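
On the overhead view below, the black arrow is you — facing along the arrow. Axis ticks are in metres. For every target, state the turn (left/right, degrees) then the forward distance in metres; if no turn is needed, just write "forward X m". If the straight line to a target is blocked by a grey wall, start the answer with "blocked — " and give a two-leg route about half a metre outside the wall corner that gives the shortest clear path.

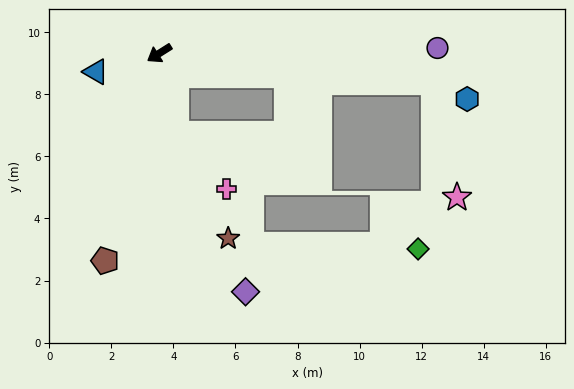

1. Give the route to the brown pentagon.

turn left 43°, forward 6.9 m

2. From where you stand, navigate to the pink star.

blocked — turn left 142°, forward 8.9 m, then turn right 73°, forward 3.8 m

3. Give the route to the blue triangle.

turn right 16°, forward 2.1 m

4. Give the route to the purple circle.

turn left 149°, forward 9.0 m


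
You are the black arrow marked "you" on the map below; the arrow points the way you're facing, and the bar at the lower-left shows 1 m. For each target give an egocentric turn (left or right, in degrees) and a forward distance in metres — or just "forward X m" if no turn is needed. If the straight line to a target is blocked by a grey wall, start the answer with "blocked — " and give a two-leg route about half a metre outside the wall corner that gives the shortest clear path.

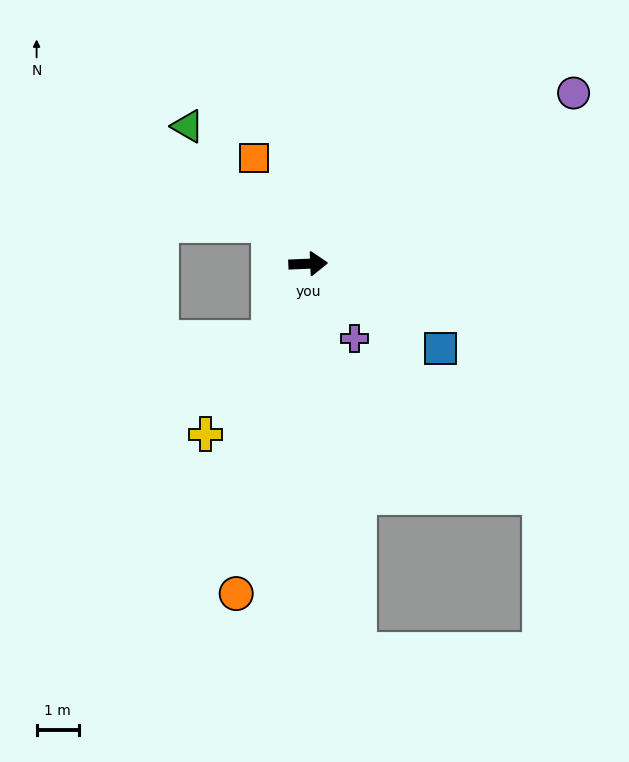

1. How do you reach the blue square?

turn right 35°, forward 3.7 m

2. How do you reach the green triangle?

turn left 129°, forward 4.3 m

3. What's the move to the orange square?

turn left 115°, forward 2.8 m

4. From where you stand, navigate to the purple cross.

turn right 61°, forward 2.1 m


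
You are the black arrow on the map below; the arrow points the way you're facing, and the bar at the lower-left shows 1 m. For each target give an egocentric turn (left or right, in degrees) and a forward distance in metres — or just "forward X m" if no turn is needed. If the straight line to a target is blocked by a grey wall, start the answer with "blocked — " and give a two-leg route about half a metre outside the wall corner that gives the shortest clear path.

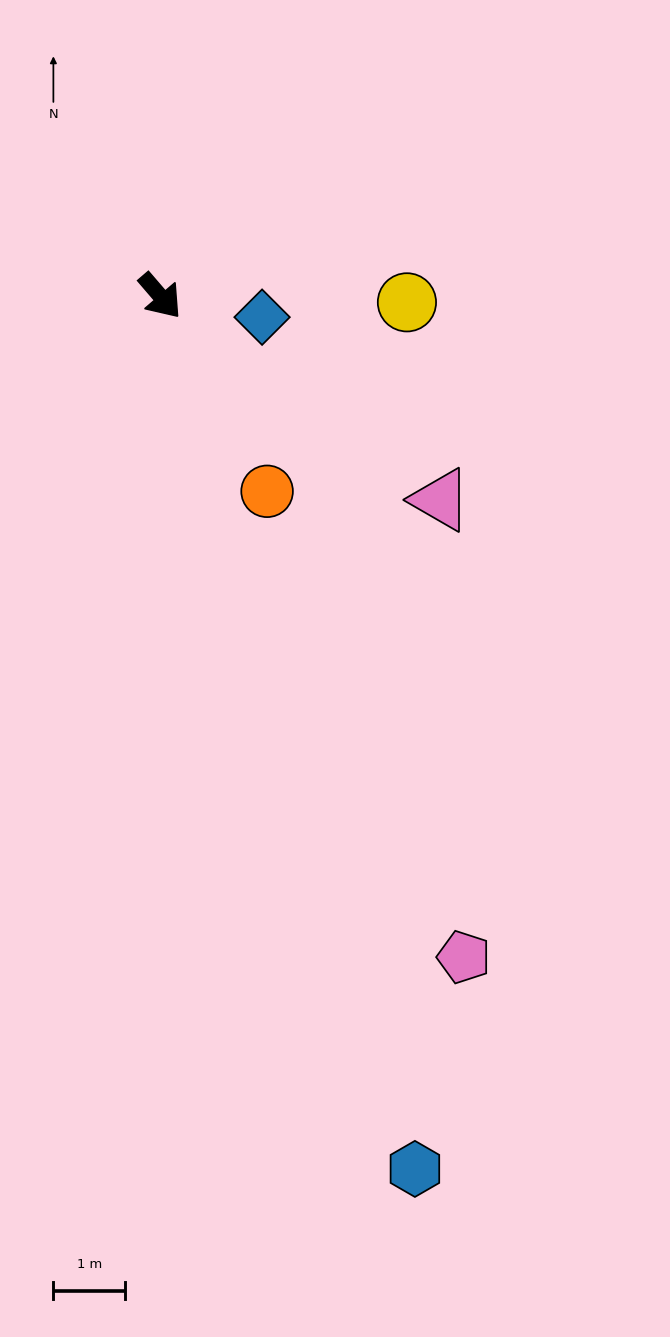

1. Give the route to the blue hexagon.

turn right 24°, forward 12.7 m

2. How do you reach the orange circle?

turn right 12°, forward 3.1 m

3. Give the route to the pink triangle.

turn left 13°, forward 4.8 m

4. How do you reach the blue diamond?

turn left 38°, forward 1.5 m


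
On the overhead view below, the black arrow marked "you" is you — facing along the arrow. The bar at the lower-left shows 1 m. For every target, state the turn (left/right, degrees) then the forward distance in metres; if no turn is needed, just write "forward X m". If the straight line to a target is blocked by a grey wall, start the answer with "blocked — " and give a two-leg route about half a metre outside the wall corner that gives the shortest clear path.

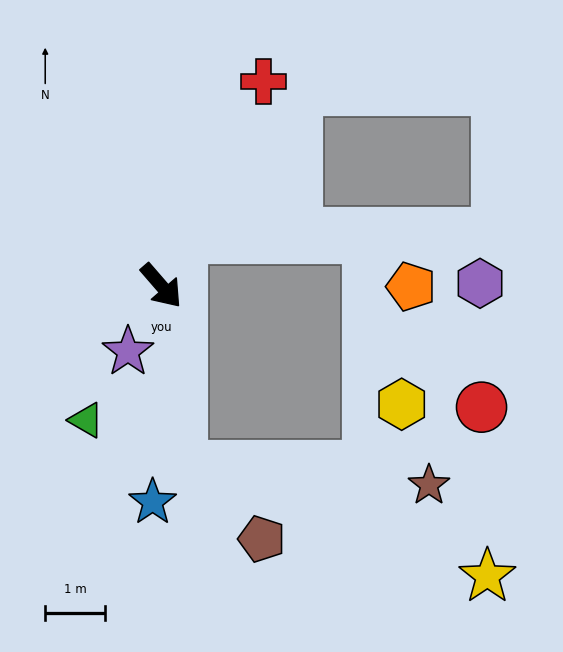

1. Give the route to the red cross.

turn left 113°, forward 3.8 m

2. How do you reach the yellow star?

blocked — turn right 34°, forward 3.0 m, then turn left 63°, forward 5.4 m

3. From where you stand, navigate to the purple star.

turn right 68°, forward 1.2 m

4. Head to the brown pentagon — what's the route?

blocked — turn right 34°, forward 3.0 m, then turn left 40°, forward 1.8 m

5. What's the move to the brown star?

blocked — turn right 34°, forward 3.0 m, then turn left 79°, forward 4.1 m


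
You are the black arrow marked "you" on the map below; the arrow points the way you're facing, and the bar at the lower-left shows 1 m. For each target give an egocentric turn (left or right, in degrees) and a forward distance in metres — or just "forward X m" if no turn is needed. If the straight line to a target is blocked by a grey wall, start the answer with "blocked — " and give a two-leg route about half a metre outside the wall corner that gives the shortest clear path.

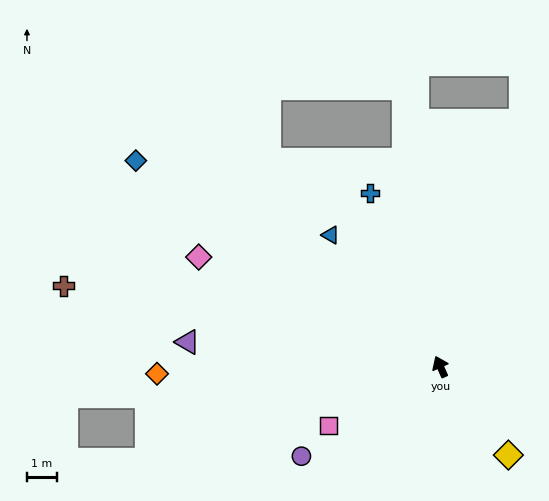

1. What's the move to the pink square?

turn left 94°, forward 4.2 m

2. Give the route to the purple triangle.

turn left 60°, forward 8.4 m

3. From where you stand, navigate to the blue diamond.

turn left 32°, forward 12.2 m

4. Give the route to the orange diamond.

turn left 67°, forward 9.4 m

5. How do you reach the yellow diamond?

turn right 166°, forward 3.7 m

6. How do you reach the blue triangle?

turn left 16°, forward 5.7 m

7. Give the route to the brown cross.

turn left 54°, forward 12.7 m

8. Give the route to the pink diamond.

turn left 42°, forward 8.8 m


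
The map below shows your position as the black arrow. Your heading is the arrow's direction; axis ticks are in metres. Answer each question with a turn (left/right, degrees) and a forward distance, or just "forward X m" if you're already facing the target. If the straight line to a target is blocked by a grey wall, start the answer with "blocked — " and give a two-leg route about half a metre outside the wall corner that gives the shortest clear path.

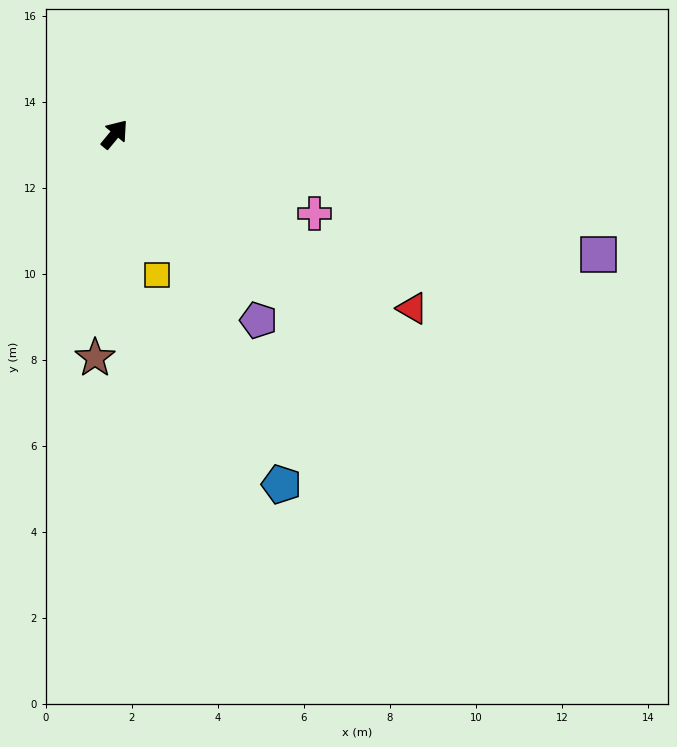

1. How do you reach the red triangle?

turn right 81°, forward 8.0 m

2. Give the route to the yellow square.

turn right 124°, forward 3.4 m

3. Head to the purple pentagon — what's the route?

turn right 103°, forward 5.5 m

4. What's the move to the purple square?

turn right 64°, forward 11.6 m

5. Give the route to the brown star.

turn right 145°, forward 5.2 m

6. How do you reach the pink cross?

turn right 72°, forward 5.0 m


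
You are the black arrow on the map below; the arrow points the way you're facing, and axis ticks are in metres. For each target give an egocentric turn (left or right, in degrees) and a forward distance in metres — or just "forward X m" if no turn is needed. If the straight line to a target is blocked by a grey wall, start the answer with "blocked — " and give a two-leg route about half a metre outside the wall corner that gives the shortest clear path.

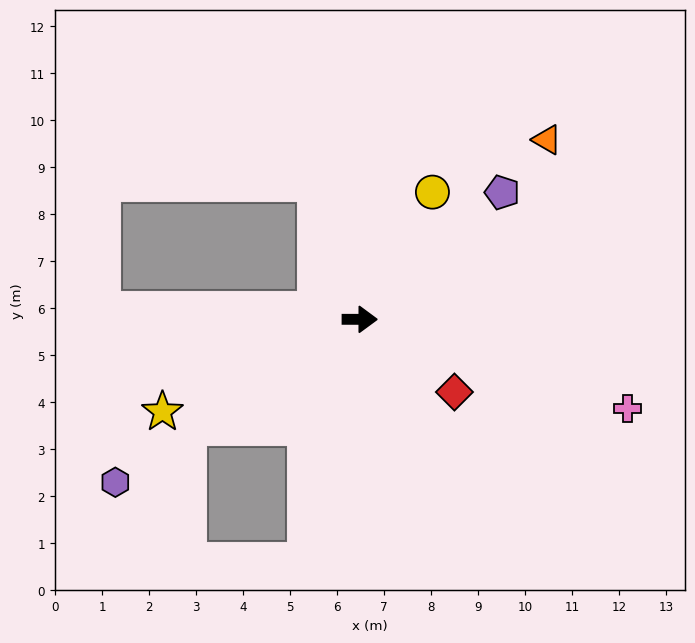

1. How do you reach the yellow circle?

turn left 60°, forward 3.1 m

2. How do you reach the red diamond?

turn right 37°, forward 2.5 m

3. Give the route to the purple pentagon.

turn left 42°, forward 4.1 m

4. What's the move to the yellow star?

turn right 155°, forward 4.6 m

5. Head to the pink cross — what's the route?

turn right 18°, forward 6.0 m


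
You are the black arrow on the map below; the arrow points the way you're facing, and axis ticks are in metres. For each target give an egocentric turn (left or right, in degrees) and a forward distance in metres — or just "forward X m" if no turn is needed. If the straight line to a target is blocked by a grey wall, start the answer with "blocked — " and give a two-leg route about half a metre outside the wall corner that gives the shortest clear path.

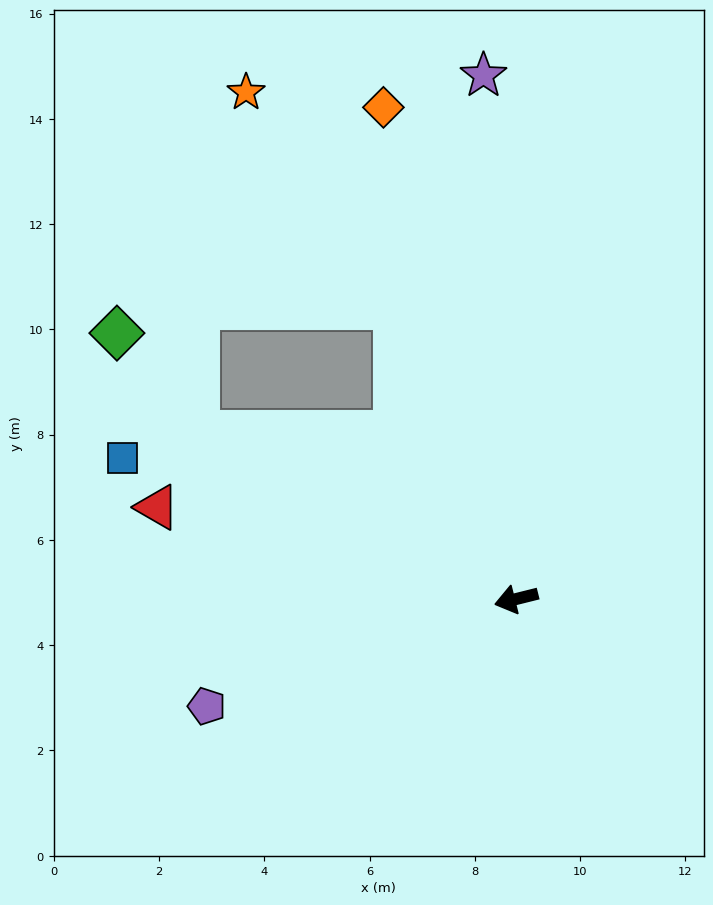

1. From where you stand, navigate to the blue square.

turn right 34°, forward 7.9 m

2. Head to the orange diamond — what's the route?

turn right 89°, forward 9.7 m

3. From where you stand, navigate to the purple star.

turn right 100°, forward 10.0 m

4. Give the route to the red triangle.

turn right 28°, forward 7.0 m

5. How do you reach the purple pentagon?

turn left 5°, forward 6.2 m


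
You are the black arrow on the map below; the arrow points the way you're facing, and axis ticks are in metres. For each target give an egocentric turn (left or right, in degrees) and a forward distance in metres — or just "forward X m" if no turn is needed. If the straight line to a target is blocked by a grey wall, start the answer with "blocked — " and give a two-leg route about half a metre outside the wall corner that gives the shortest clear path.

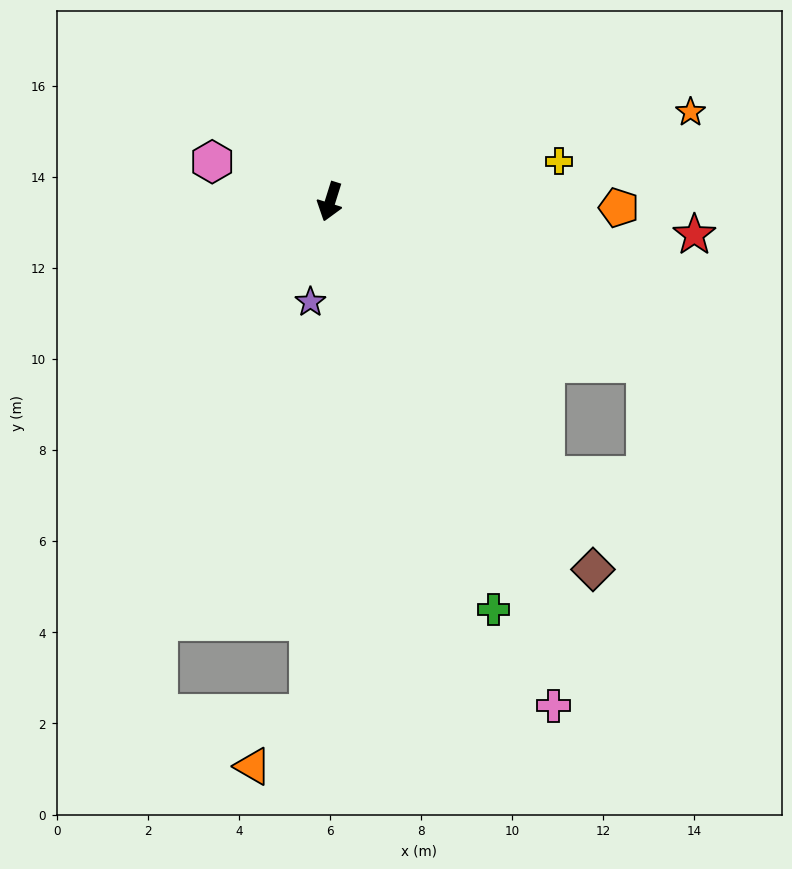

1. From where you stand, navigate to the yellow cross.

turn left 117°, forward 5.1 m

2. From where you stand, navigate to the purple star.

turn left 6°, forward 2.2 m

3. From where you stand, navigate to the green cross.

turn left 39°, forward 9.6 m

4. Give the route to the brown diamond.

turn left 53°, forward 9.9 m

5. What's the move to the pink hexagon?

turn right 91°, forward 2.7 m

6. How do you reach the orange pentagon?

turn left 106°, forward 6.3 m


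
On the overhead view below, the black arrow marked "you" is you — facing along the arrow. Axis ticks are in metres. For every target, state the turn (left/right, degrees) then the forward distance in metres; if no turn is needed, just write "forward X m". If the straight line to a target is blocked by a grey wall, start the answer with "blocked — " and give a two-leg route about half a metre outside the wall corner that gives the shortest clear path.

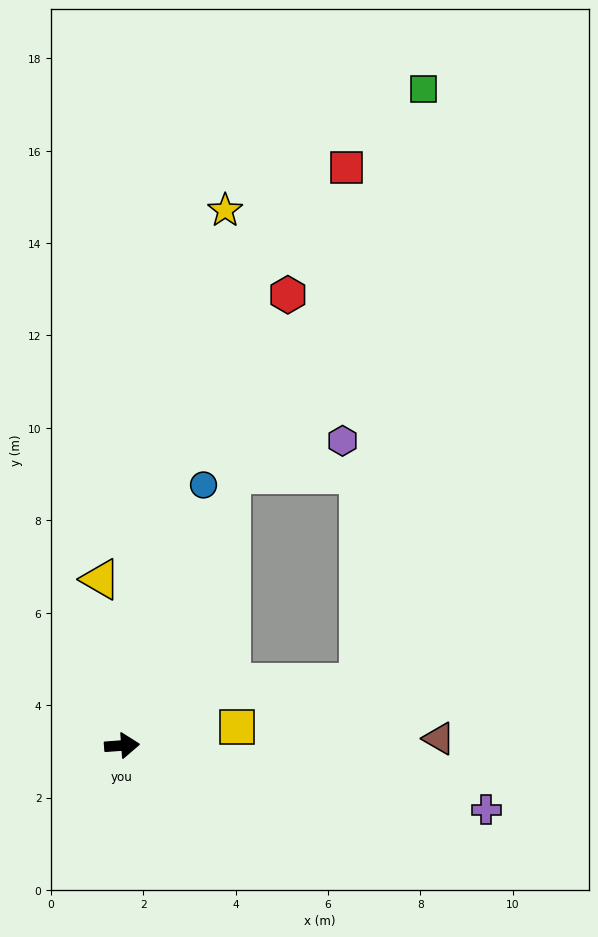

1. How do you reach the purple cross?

turn right 14°, forward 8.0 m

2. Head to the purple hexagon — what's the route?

blocked — turn left 64°, forward 6.3 m, then turn right 52°, forward 2.5 m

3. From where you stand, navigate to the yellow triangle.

turn left 93°, forward 3.6 m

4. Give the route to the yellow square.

turn left 5°, forward 2.5 m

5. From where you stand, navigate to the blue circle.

turn left 68°, forward 5.9 m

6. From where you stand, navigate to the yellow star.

turn left 75°, forward 11.8 m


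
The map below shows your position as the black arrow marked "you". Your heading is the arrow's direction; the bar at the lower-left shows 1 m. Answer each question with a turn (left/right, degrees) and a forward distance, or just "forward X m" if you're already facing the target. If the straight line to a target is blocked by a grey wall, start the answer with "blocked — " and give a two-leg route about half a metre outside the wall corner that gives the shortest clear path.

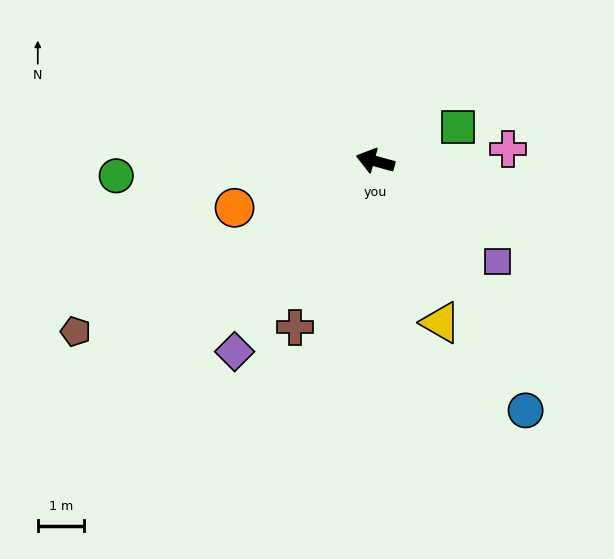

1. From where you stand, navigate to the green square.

turn right 142°, forward 1.9 m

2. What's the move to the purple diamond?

turn left 69°, forward 5.1 m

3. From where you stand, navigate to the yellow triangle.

turn left 128°, forward 3.8 m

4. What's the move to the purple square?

turn left 156°, forward 3.4 m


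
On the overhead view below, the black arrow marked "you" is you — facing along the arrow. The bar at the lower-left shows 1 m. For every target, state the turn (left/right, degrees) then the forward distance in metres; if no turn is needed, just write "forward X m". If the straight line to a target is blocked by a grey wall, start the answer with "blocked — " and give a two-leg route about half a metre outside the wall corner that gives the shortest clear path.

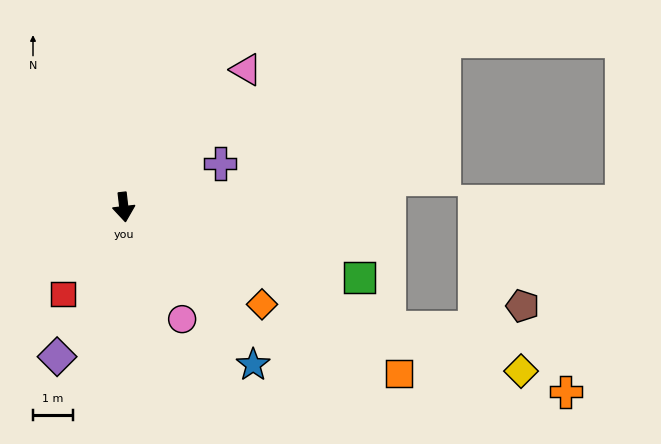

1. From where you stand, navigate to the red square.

turn right 42°, forward 2.6 m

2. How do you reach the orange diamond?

turn left 48°, forward 4.2 m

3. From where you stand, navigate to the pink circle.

turn left 21°, forward 3.2 m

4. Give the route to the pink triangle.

turn left 132°, forward 4.6 m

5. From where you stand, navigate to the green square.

turn left 67°, forward 6.1 m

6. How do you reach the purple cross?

turn left 108°, forward 2.6 m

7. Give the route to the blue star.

turn left 33°, forward 5.1 m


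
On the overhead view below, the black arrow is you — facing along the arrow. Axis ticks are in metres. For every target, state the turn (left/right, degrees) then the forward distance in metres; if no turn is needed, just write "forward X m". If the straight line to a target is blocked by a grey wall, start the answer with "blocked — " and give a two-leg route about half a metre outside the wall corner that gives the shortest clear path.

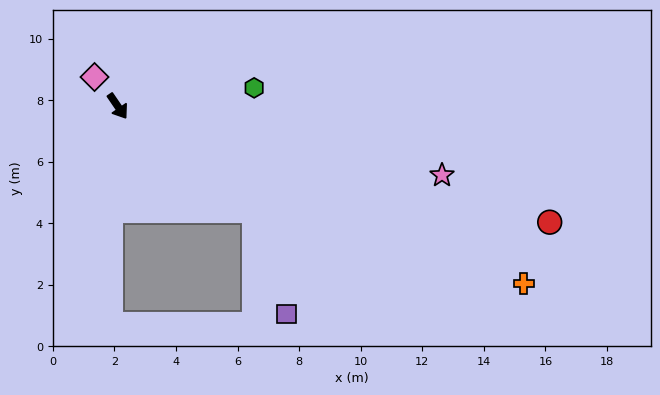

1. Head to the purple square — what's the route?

blocked — turn left 18°, forward 5.6 m, then turn right 35°, forward 3.5 m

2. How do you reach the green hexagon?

turn left 63°, forward 4.5 m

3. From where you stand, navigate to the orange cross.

turn left 32°, forward 14.4 m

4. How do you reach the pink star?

turn left 44°, forward 10.8 m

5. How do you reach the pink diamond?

turn right 176°, forward 1.2 m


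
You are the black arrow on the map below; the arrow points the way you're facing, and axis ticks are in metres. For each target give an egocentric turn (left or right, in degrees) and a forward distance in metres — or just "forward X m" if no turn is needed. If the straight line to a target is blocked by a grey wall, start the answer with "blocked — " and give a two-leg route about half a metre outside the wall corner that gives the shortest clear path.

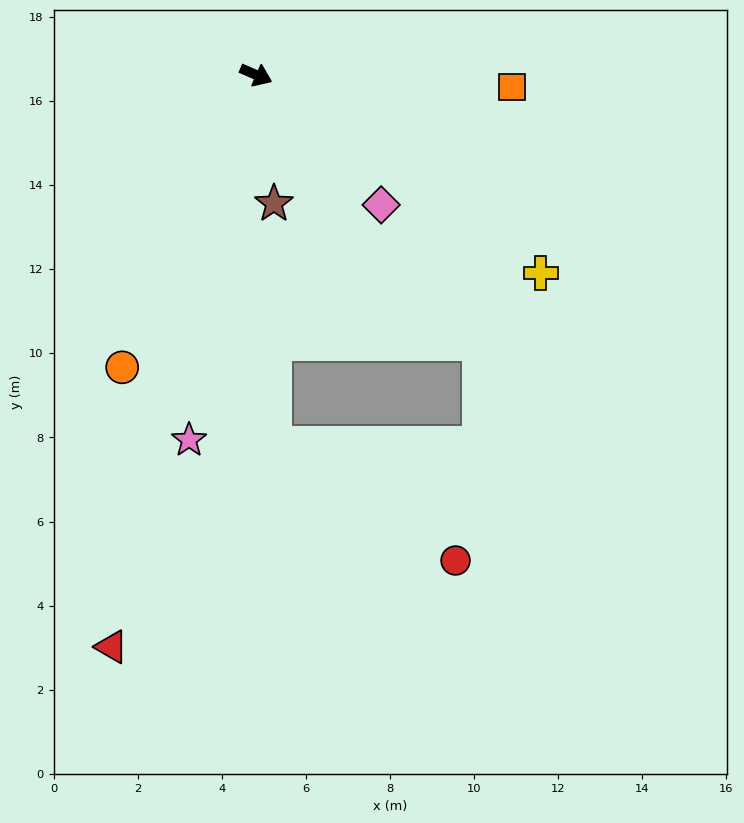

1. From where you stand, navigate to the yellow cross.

turn right 11°, forward 8.2 m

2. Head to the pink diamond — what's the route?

turn right 23°, forward 4.3 m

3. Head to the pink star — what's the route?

turn right 77°, forward 8.8 m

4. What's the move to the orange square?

turn left 21°, forward 6.1 m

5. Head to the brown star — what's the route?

turn right 59°, forward 3.1 m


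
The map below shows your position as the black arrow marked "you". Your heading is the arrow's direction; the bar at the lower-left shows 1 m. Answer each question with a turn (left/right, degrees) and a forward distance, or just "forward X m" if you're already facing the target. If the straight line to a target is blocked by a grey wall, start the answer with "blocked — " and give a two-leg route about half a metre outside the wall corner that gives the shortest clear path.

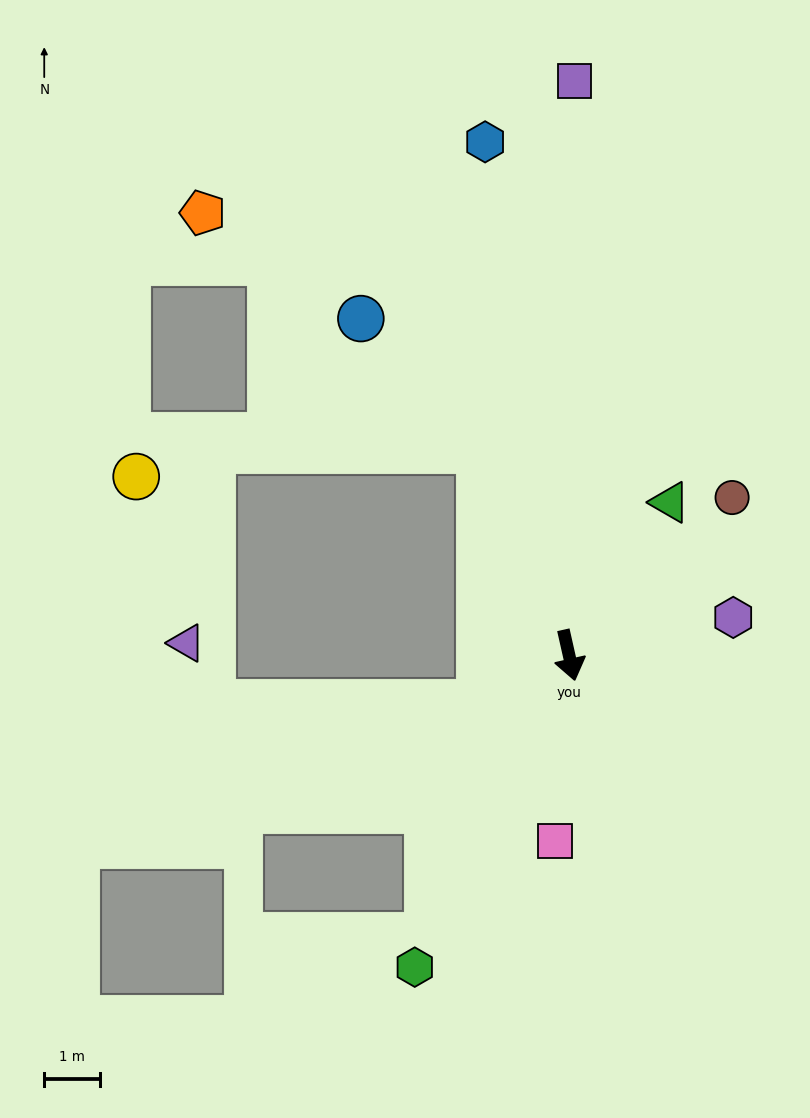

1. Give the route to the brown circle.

turn left 121°, forward 4.1 m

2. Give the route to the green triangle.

turn left 134°, forward 3.3 m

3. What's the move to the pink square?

turn right 17°, forward 3.3 m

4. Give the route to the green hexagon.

turn right 39°, forward 6.3 m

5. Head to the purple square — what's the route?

turn left 167°, forward 10.3 m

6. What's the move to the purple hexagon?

turn left 90°, forward 3.0 m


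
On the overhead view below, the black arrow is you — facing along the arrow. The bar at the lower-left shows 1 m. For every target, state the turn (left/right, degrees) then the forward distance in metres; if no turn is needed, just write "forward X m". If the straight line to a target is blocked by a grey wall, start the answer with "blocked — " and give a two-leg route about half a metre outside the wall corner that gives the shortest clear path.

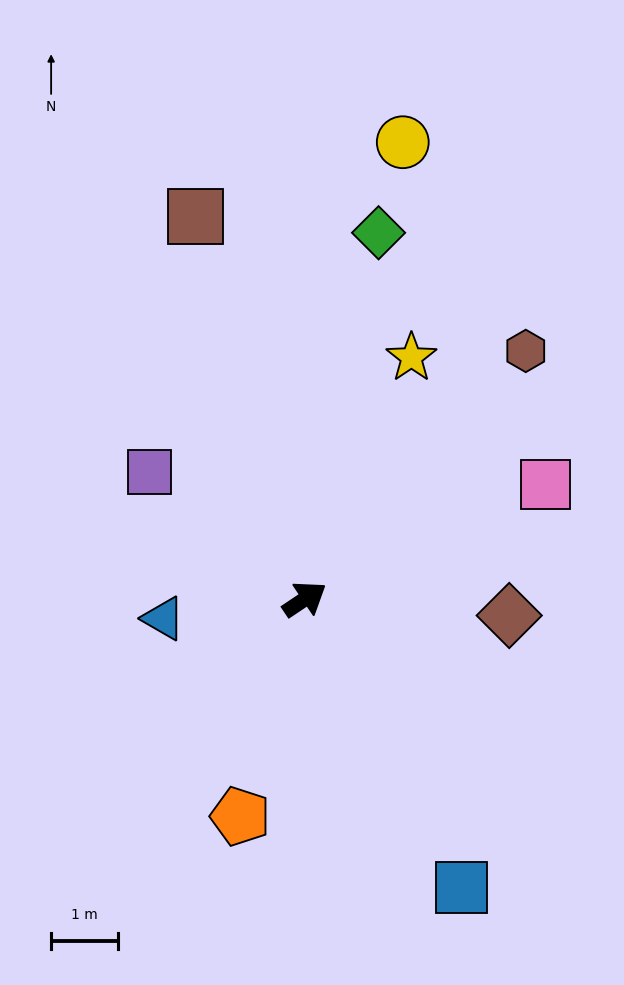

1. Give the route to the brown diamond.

turn right 38°, forward 3.1 m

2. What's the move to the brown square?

turn left 72°, forward 6.0 m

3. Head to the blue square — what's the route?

turn right 95°, forward 4.9 m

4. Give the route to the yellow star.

turn left 32°, forward 4.0 m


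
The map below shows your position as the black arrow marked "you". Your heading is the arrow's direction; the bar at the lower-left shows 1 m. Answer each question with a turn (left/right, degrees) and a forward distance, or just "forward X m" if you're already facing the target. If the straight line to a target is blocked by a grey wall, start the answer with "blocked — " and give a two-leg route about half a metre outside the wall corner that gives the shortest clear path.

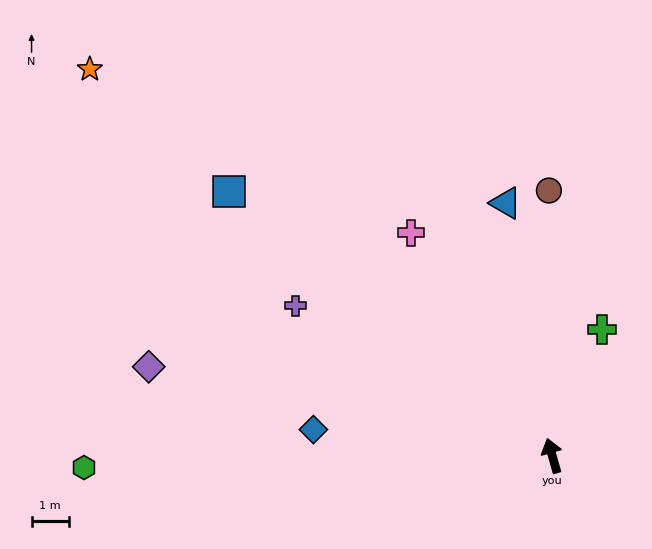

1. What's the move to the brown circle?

turn right 15°, forward 7.1 m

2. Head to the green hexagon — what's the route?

turn left 76°, forward 12.5 m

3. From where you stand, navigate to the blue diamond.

turn left 68°, forward 6.4 m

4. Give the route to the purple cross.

turn left 44°, forward 7.9 m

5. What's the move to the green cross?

turn right 37°, forward 3.6 m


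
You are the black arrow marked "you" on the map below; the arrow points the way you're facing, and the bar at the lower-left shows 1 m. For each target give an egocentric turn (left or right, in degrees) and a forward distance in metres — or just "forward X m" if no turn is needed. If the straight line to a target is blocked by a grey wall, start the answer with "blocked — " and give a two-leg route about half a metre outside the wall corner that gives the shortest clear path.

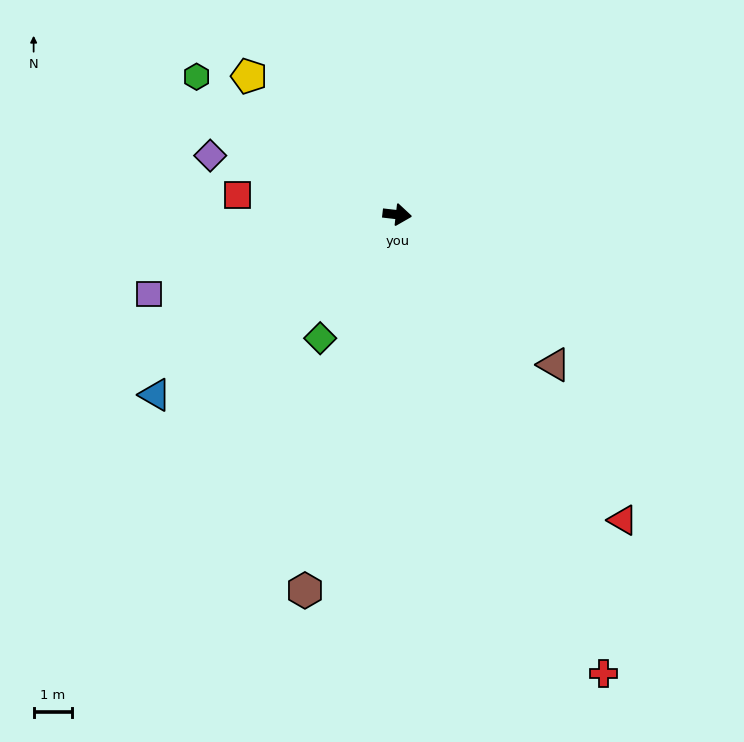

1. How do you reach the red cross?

turn right 59°, forward 13.0 m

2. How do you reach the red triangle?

turn right 47°, forward 9.8 m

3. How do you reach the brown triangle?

turn right 37°, forward 5.6 m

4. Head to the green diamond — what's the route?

turn right 115°, forward 3.8 m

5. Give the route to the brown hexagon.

turn right 97°, forward 10.0 m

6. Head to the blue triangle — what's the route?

turn right 137°, forward 7.8 m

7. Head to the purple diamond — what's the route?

turn left 169°, forward 5.1 m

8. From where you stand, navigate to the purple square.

turn right 156°, forward 6.7 m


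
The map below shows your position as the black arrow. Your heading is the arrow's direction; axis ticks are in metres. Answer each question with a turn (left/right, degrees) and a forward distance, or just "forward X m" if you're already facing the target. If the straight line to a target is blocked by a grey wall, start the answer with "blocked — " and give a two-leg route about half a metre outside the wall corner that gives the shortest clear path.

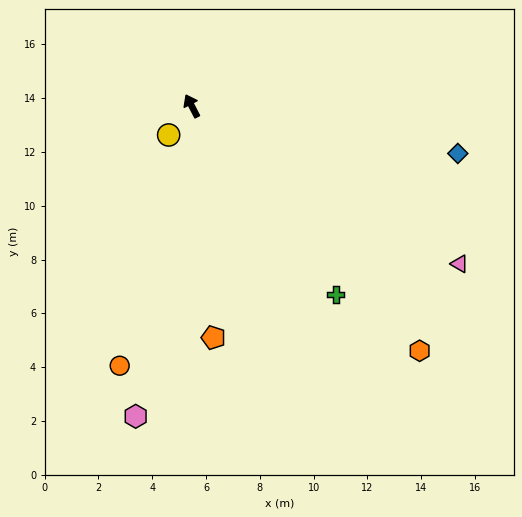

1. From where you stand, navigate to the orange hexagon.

turn right 164°, forward 12.4 m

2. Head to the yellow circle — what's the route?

turn left 114°, forward 1.4 m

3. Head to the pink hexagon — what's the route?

turn left 142°, forward 11.7 m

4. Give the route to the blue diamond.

turn right 127°, forward 10.0 m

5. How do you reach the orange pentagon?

turn left 158°, forward 8.6 m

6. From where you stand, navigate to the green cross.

turn right 170°, forward 8.8 m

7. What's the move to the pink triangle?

turn right 148°, forward 11.6 m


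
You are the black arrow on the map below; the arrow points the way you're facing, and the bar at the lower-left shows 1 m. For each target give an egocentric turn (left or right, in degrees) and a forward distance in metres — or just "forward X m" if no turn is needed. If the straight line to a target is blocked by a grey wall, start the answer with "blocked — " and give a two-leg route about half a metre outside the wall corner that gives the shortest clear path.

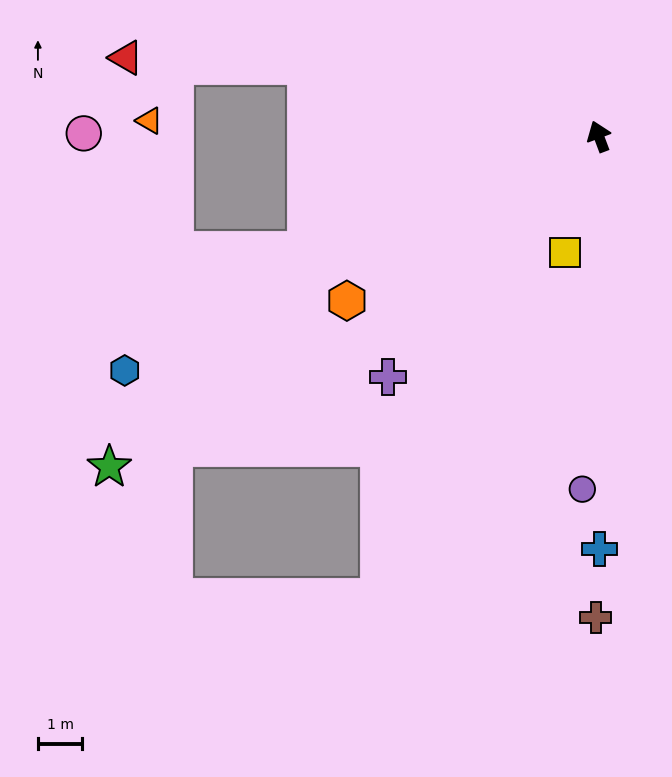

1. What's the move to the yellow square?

turn left 143°, forward 2.7 m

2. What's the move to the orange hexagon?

turn left 103°, forward 6.8 m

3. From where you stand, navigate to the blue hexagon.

turn left 96°, forward 11.9 m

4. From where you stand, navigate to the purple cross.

turn left 118°, forward 7.2 m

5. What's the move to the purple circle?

turn left 157°, forward 7.9 m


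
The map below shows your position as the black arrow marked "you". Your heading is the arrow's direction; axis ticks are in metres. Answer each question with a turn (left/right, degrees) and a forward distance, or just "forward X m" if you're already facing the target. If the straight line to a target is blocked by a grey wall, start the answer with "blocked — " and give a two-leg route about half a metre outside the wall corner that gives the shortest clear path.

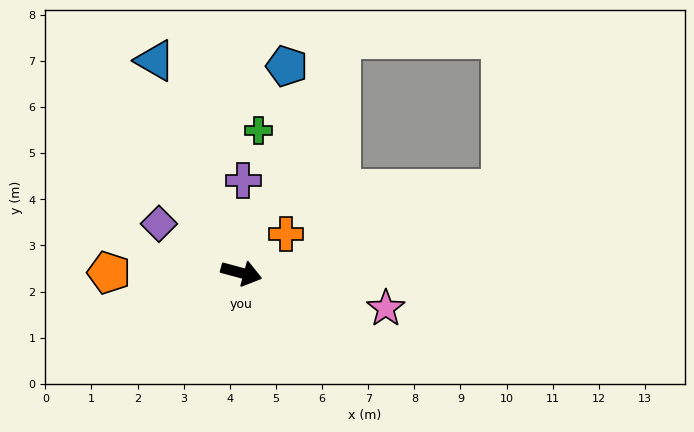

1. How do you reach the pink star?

forward 3.2 m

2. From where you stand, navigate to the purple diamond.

turn left 164°, forward 2.1 m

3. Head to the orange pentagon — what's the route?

turn right 165°, forward 2.9 m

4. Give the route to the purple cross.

turn left 104°, forward 2.0 m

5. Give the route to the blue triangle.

turn left 127°, forward 5.0 m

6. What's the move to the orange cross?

turn left 56°, forward 1.3 m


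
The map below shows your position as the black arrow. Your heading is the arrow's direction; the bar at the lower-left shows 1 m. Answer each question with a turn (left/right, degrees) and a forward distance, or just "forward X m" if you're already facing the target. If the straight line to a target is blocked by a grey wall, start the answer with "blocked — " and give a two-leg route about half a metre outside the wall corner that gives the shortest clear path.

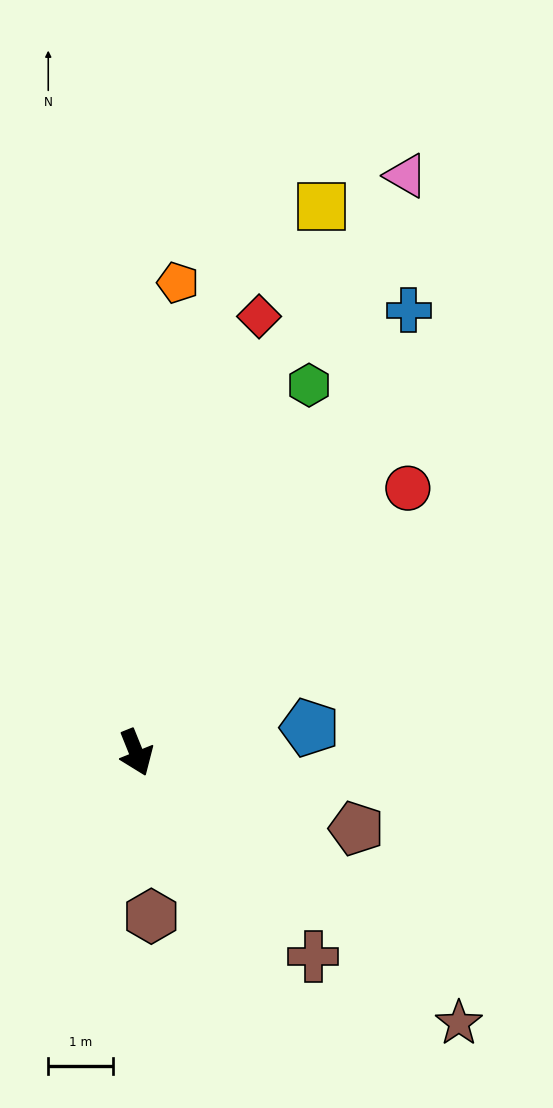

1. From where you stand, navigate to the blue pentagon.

turn left 76°, forward 2.7 m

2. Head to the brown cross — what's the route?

turn left 19°, forward 4.2 m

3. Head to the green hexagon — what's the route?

turn left 133°, forward 6.3 m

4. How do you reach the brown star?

turn left 28°, forward 6.5 m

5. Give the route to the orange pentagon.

turn left 153°, forward 7.3 m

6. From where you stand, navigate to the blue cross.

turn left 126°, forward 8.1 m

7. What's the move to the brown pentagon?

turn left 49°, forward 3.6 m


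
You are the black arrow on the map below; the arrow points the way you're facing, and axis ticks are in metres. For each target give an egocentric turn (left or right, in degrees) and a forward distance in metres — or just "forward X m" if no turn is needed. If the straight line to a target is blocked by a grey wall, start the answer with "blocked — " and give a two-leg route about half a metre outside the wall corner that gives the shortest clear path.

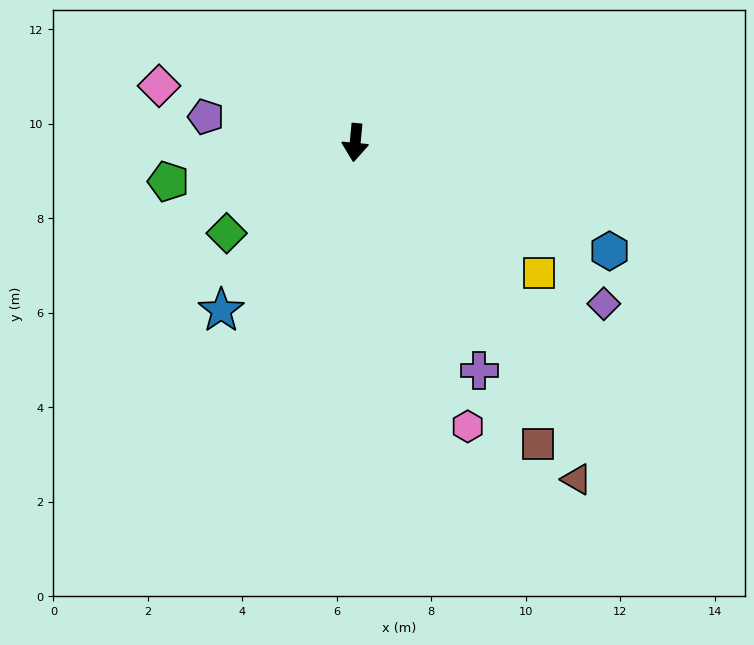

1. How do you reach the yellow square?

turn left 60°, forward 4.8 m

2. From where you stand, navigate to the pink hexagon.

turn left 27°, forward 6.5 m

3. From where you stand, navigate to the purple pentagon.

turn right 94°, forward 3.2 m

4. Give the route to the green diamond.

turn right 49°, forward 3.3 m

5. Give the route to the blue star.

turn right 33°, forward 4.5 m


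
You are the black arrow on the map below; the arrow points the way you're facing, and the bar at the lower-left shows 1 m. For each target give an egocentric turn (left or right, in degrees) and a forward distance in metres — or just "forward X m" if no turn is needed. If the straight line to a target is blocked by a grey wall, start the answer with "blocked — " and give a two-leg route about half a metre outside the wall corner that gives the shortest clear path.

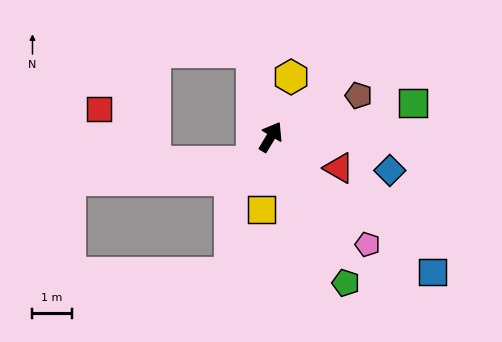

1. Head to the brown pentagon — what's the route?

turn right 34°, forward 2.5 m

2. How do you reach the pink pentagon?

turn right 107°, forward 3.7 m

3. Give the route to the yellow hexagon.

turn left 12°, forward 1.6 m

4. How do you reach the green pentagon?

turn right 122°, forward 4.2 m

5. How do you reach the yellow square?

turn right 156°, forward 1.9 m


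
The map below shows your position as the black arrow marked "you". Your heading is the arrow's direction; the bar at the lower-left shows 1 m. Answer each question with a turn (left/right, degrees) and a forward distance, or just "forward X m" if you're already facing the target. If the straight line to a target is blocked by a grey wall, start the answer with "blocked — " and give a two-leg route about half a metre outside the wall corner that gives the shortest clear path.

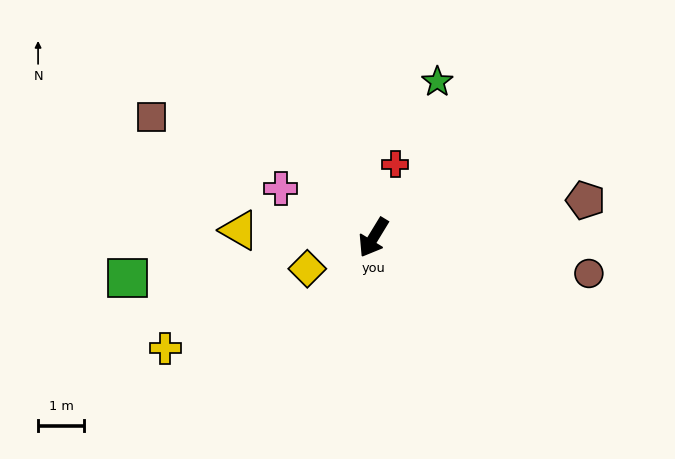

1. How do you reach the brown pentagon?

turn left 131°, forward 4.7 m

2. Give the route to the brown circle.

turn left 112°, forward 4.7 m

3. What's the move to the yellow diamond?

turn right 33°, forward 1.6 m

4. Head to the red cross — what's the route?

turn right 165°, forward 1.6 m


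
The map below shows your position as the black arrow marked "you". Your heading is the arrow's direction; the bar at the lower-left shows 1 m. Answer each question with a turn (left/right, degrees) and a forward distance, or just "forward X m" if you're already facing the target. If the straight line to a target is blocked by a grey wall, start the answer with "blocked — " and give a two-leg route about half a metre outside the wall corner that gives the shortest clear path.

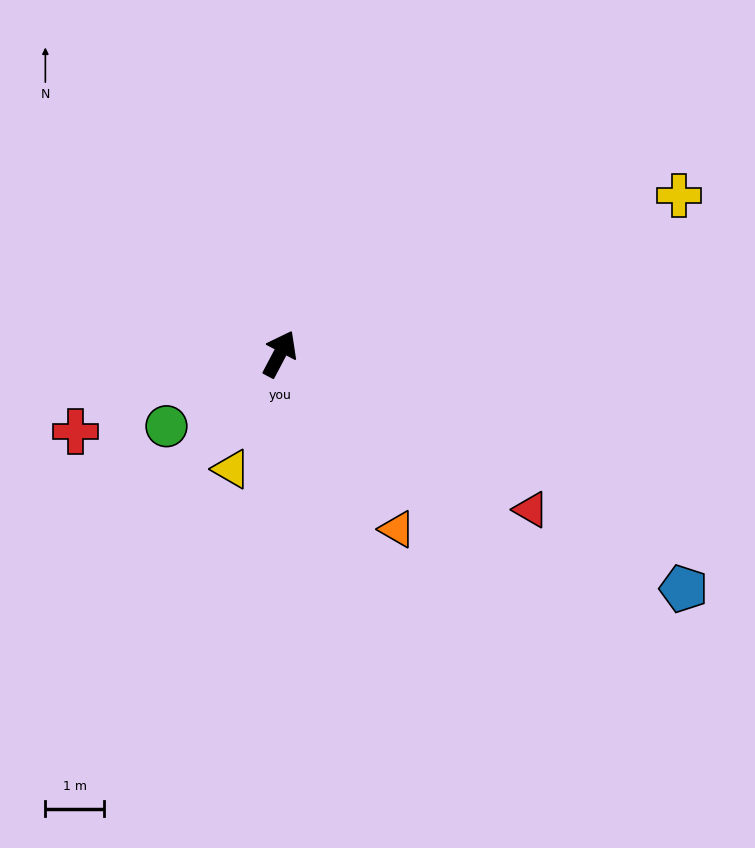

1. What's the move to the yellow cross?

turn right 41°, forward 7.3 m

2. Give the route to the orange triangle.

turn right 118°, forward 3.6 m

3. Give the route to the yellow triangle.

turn right 175°, forward 2.1 m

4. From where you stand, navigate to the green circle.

turn left 150°, forward 2.3 m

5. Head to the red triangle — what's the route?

turn right 94°, forward 5.0 m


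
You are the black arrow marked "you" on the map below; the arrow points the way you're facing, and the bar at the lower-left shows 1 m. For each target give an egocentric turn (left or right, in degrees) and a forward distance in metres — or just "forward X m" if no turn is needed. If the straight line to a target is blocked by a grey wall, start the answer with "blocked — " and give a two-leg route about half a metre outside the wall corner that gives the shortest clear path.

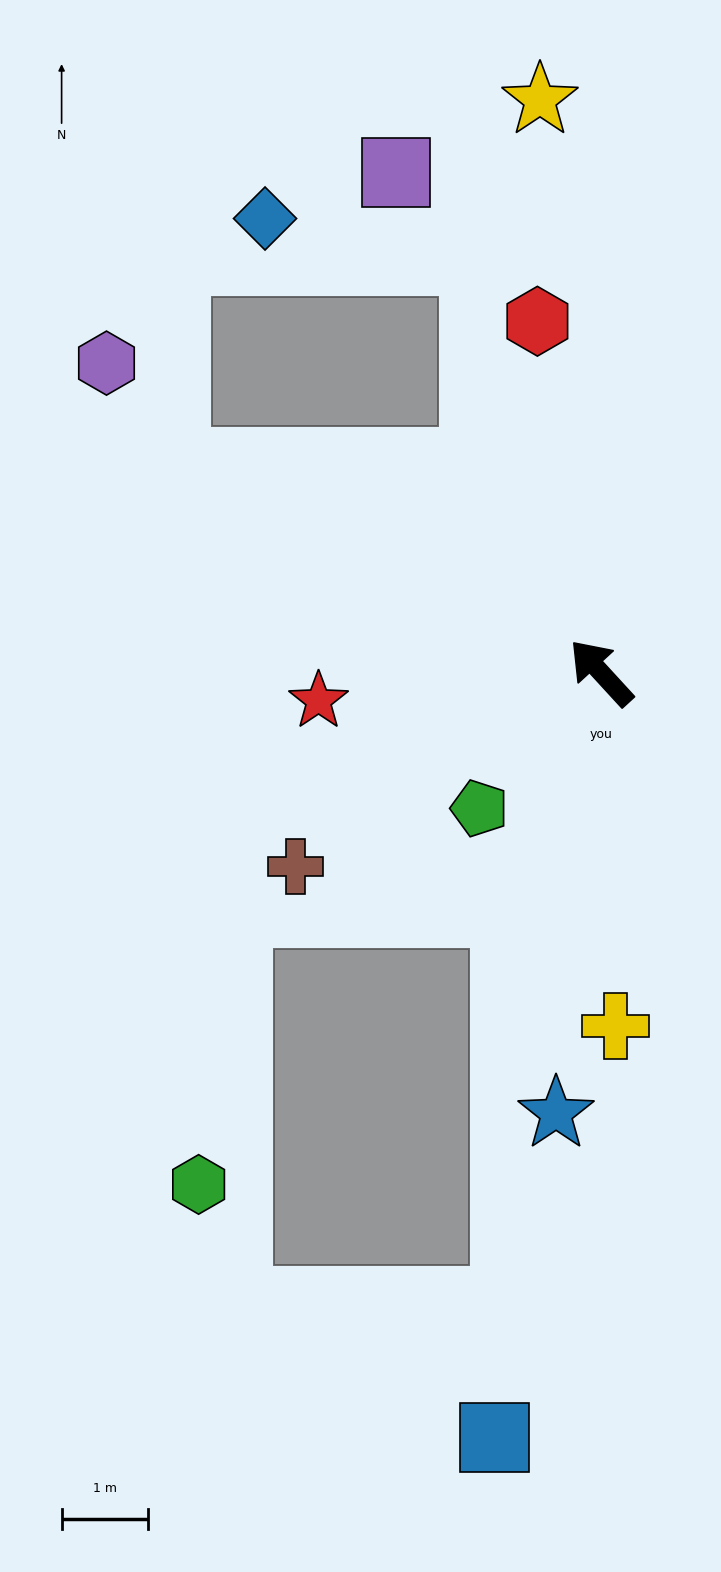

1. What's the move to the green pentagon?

turn left 96°, forward 2.1 m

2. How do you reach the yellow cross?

turn left 140°, forward 4.1 m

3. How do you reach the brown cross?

turn left 80°, forward 4.2 m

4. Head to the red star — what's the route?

turn left 53°, forward 3.3 m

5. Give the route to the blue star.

turn left 132°, forward 5.1 m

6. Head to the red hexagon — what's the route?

turn right 32°, forward 4.2 m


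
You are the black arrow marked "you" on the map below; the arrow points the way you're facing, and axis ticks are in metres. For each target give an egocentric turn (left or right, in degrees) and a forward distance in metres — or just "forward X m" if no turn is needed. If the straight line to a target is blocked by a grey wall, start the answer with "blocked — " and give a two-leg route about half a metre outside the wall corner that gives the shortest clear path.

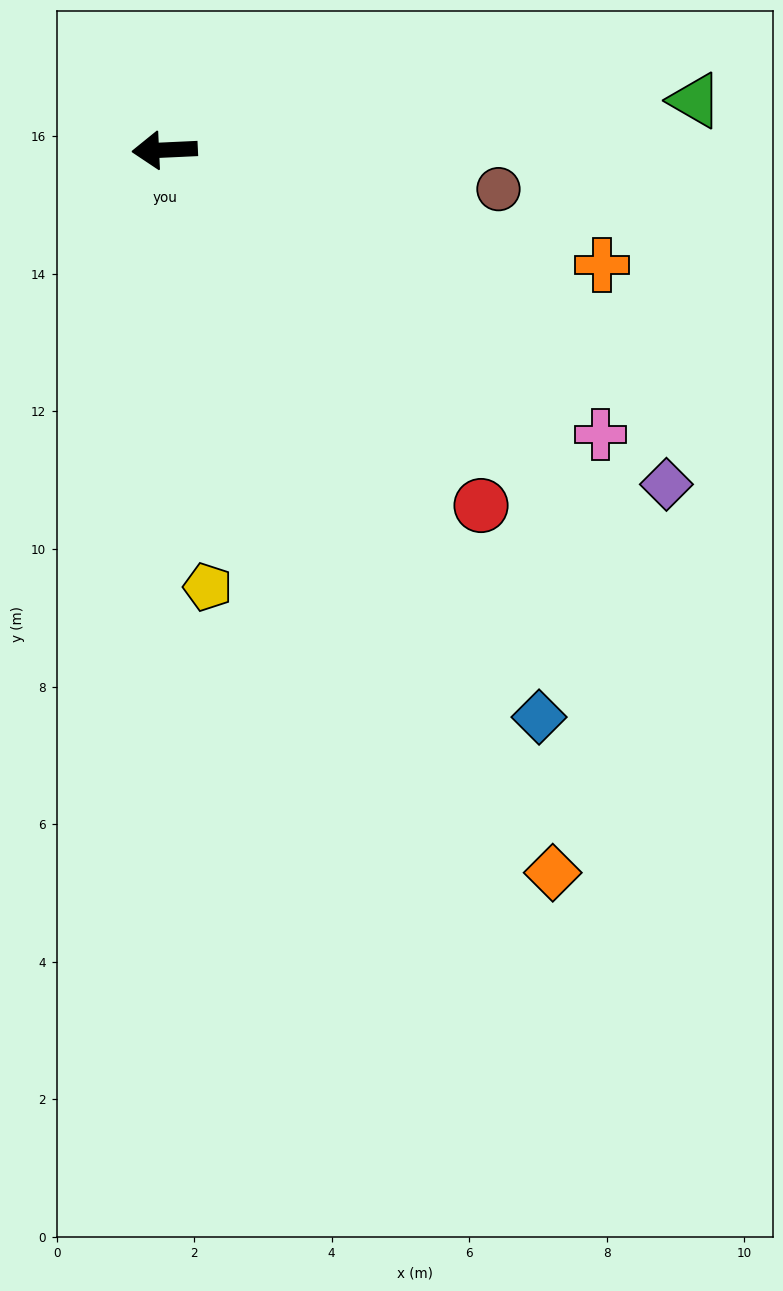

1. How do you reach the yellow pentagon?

turn left 93°, forward 6.4 m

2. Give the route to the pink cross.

turn left 144°, forward 7.6 m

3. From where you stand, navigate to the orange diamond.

turn left 116°, forward 11.9 m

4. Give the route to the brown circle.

turn left 171°, forward 4.9 m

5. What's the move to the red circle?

turn left 129°, forward 6.9 m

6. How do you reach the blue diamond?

turn left 121°, forward 9.9 m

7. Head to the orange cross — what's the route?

turn left 163°, forward 6.6 m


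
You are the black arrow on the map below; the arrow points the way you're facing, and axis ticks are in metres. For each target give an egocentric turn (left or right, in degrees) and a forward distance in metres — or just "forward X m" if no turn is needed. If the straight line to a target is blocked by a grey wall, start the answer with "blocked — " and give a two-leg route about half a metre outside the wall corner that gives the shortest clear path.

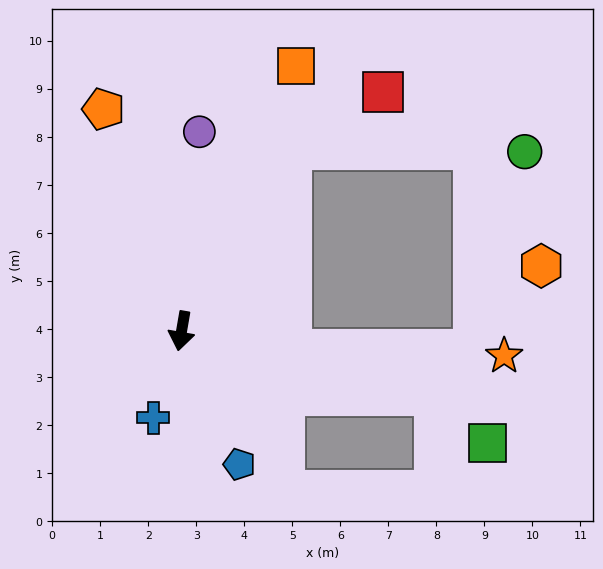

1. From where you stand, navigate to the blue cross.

turn right 8°, forward 1.9 m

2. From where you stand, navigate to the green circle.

blocked — turn left 159°, forward 4.4 m, then turn right 60°, forward 4.9 m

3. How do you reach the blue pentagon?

turn left 33°, forward 3.0 m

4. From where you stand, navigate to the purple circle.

turn right 175°, forward 4.2 m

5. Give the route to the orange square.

turn left 166°, forward 6.0 m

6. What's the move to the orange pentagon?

turn right 151°, forward 4.9 m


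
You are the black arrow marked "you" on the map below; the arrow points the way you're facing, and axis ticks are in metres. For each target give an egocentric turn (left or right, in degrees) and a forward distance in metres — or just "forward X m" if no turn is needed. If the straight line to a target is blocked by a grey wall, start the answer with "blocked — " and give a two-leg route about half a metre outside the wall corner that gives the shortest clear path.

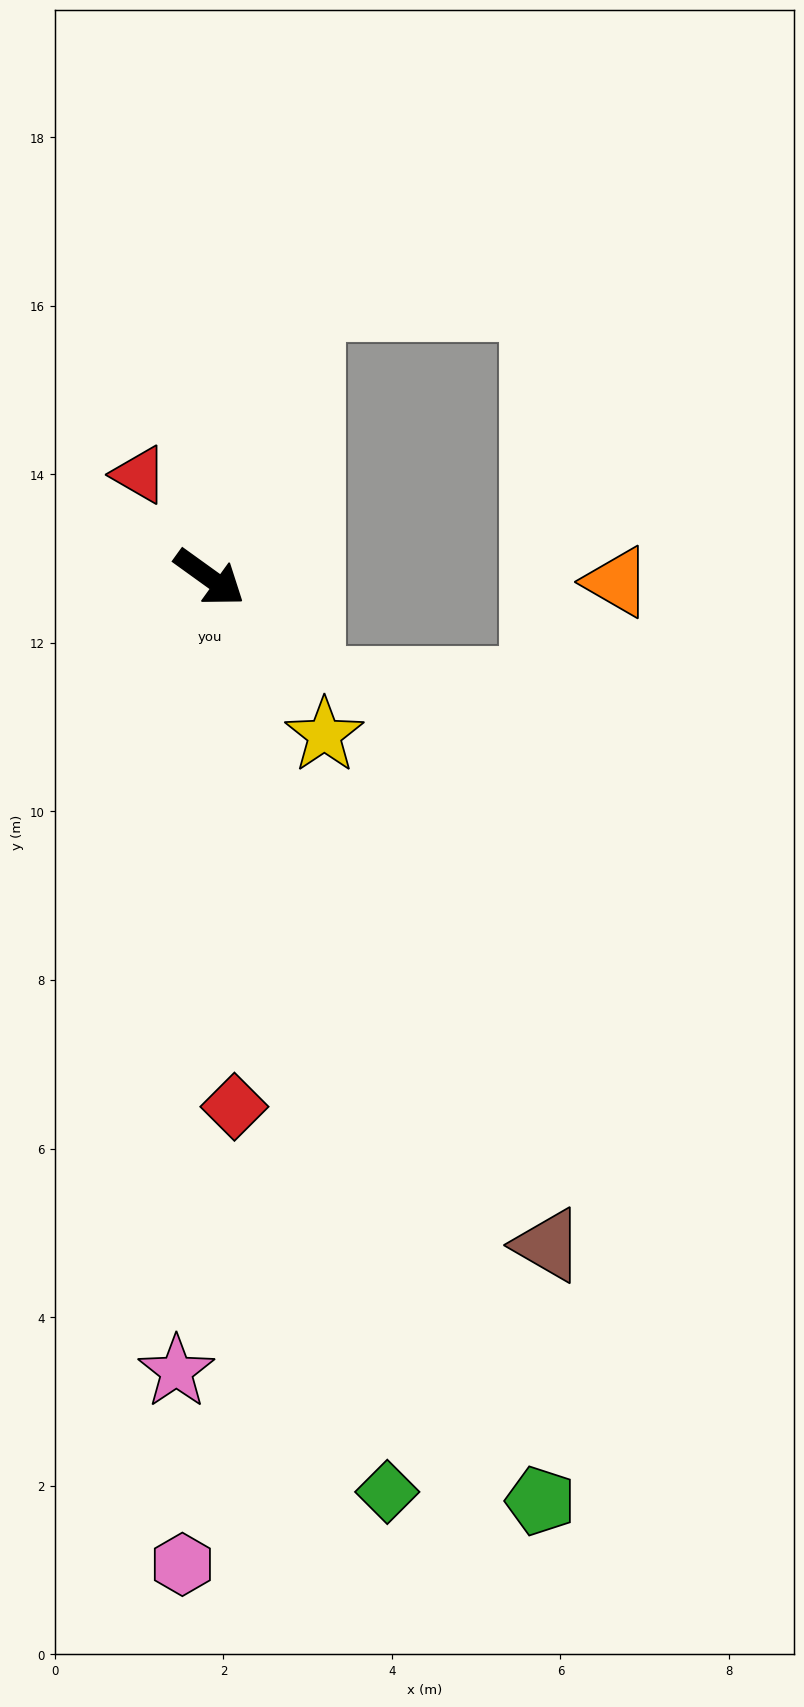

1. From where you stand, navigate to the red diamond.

turn right 52°, forward 6.3 m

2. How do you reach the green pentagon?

turn right 35°, forward 11.6 m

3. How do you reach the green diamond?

turn right 43°, forward 11.1 m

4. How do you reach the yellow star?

turn right 18°, forward 2.3 m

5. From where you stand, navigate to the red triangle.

turn left 160°, forward 1.5 m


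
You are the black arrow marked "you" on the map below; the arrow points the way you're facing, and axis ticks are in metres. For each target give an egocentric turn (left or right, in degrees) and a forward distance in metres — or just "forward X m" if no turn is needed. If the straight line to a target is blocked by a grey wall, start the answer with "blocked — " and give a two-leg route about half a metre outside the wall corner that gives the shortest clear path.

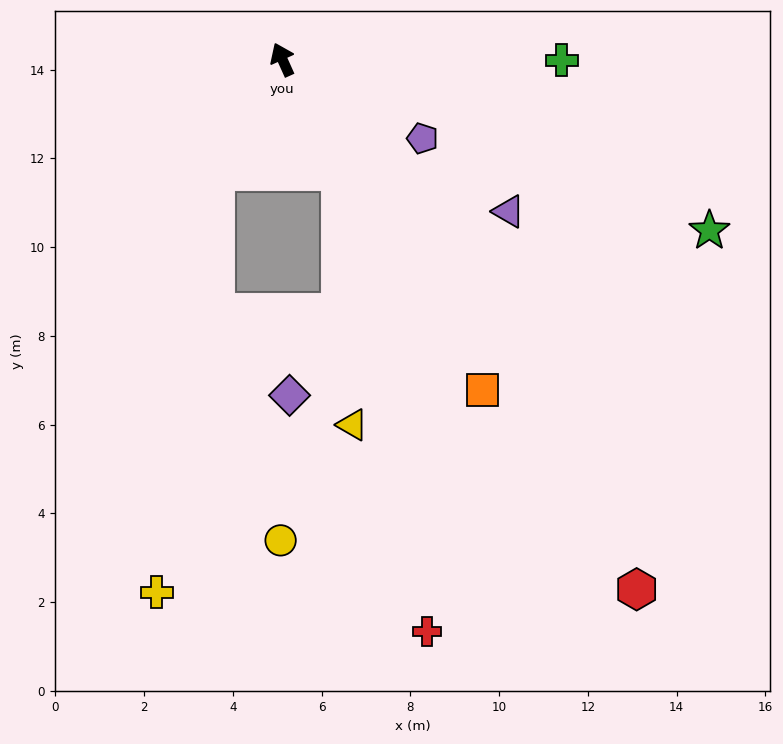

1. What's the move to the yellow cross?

blocked — turn left 125°, forward 3.0 m, then turn left 23°, forward 9.6 m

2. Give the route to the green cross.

turn right 114°, forward 6.3 m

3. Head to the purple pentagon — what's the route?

turn right 144°, forward 3.6 m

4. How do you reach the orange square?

turn right 173°, forward 8.7 m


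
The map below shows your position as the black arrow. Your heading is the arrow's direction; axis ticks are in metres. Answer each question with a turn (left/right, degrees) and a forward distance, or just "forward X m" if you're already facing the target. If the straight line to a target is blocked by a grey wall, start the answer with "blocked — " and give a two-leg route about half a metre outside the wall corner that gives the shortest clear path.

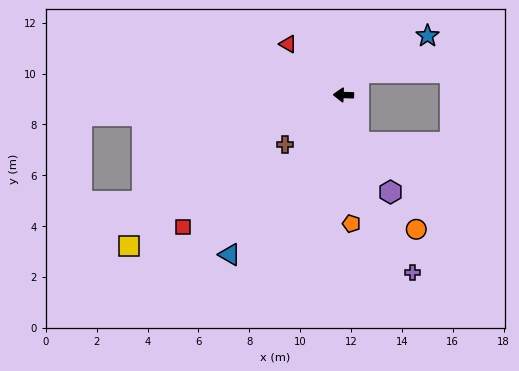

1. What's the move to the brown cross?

turn left 42°, forward 3.0 m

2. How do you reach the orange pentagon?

turn left 95°, forward 5.1 m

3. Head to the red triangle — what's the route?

turn right 41°, forward 3.0 m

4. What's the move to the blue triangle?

turn left 56°, forward 7.7 m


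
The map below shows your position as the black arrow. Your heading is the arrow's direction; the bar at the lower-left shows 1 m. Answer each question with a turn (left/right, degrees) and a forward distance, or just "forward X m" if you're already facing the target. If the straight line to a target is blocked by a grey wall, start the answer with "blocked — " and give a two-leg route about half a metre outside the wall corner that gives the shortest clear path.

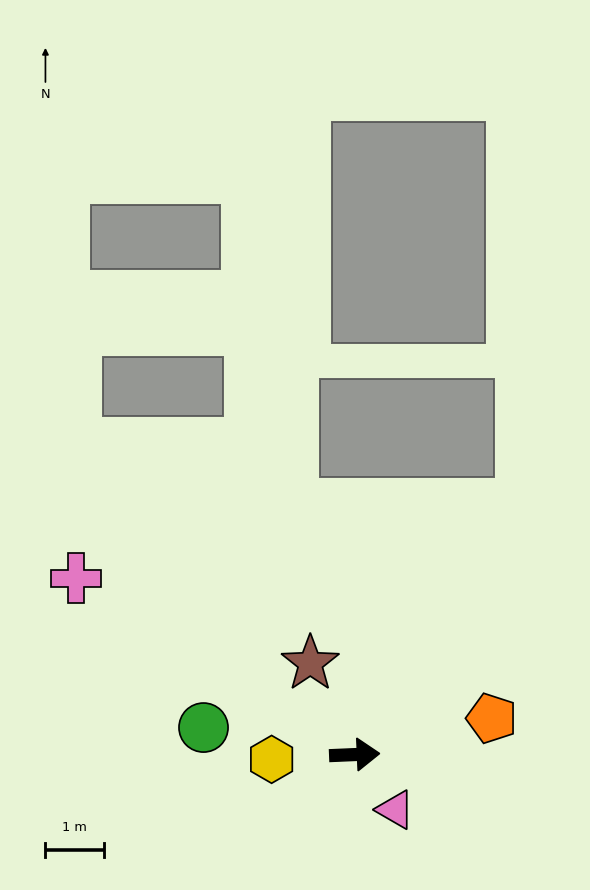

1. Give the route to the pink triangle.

turn right 56°, forward 1.2 m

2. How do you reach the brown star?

turn left 114°, forward 1.7 m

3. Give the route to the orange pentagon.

turn left 12°, forward 2.4 m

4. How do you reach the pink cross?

turn left 145°, forward 5.6 m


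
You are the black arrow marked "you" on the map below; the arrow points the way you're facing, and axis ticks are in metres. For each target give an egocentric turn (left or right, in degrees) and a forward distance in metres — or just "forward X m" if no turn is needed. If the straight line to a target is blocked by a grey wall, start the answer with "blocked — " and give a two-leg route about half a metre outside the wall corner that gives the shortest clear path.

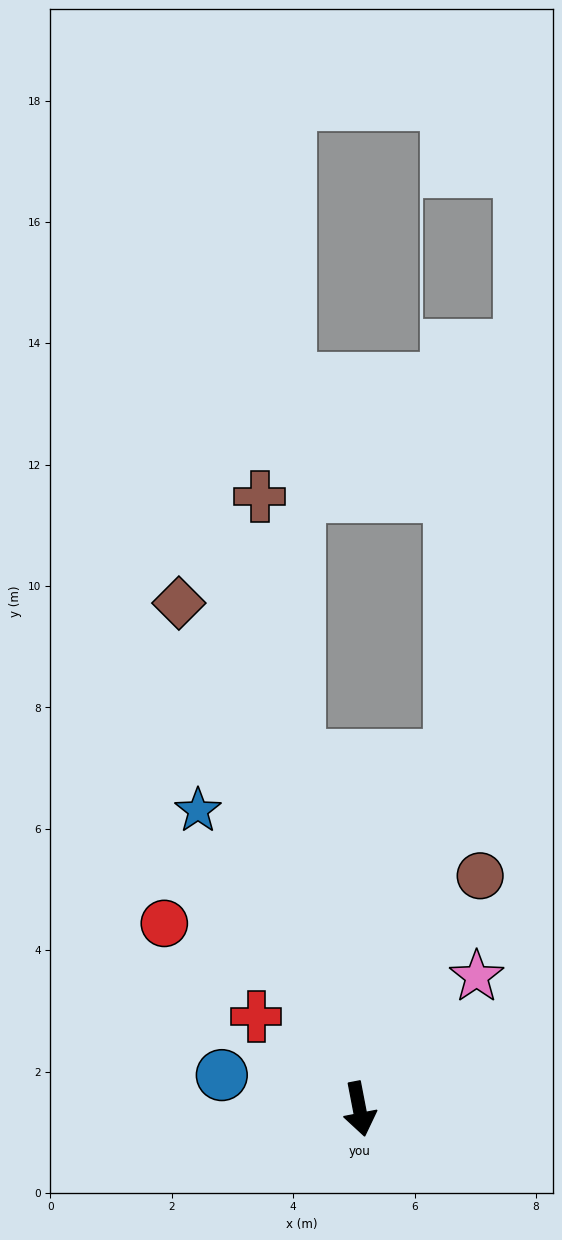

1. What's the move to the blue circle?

turn right 115°, forward 2.3 m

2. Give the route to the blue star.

turn right 163°, forward 5.6 m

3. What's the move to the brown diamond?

turn right 171°, forward 8.9 m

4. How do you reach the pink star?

turn left 128°, forward 2.9 m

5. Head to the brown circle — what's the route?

turn left 142°, forward 4.3 m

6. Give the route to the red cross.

turn right 143°, forward 2.3 m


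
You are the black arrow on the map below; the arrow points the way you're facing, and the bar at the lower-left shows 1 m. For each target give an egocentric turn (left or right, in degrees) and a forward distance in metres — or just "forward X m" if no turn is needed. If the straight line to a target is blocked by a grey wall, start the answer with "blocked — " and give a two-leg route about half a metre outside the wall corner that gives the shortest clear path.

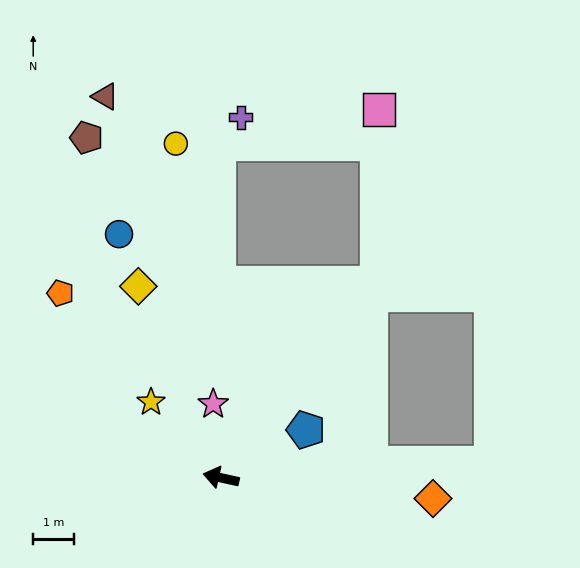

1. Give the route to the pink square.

blocked — turn right 116°, forward 6.2 m, then turn left 38°, forward 4.3 m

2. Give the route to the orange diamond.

turn right 173°, forward 5.3 m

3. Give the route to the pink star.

turn right 71°, forward 1.8 m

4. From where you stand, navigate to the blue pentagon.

turn right 138°, forward 2.4 m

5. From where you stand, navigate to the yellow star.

turn right 35°, forward 2.5 m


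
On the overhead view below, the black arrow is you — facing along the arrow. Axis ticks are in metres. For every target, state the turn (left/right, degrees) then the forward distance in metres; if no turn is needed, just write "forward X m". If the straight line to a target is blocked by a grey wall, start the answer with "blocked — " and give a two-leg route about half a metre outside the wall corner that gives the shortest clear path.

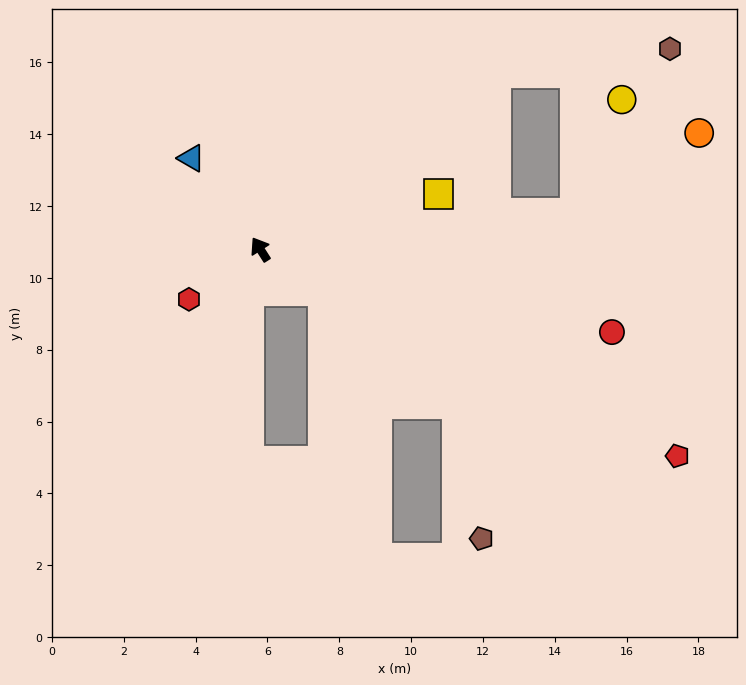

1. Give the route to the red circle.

turn right 136°, forward 10.1 m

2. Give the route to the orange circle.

blocked — turn right 116°, forward 8.8 m, then turn left 27°, forward 4.1 m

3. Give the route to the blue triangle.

turn left 5°, forward 3.2 m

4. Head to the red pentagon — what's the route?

turn right 149°, forward 13.0 m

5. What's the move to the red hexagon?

turn left 93°, forward 2.4 m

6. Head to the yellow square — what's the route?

turn right 105°, forward 5.2 m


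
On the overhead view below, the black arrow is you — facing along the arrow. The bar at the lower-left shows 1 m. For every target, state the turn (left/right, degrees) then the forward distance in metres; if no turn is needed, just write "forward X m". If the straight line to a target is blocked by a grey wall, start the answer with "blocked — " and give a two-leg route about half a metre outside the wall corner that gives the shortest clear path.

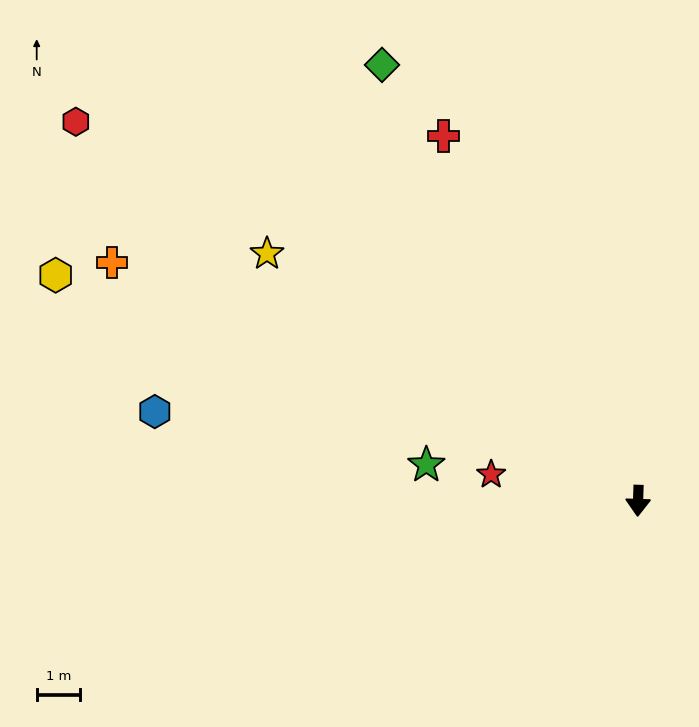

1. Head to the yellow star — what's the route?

turn right 122°, forward 10.2 m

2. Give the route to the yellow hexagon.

turn right 109°, forward 14.3 m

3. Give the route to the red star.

turn right 98°, forward 3.4 m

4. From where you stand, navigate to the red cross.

turn right 150°, forward 9.5 m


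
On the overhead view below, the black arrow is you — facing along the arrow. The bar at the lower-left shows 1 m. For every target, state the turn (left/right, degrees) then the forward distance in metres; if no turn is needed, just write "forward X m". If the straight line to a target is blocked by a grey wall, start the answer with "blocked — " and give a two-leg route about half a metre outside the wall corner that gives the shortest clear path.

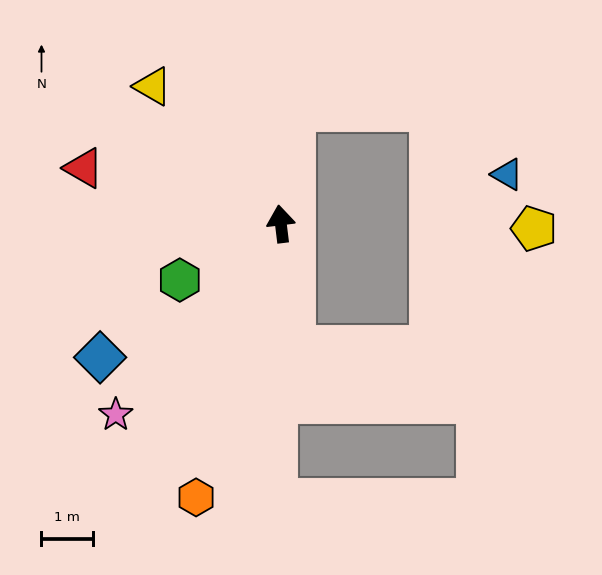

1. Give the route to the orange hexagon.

turn left 156°, forward 5.6 m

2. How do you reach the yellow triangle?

turn left 36°, forward 3.7 m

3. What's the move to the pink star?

turn left 132°, forward 4.9 m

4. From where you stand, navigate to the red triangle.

turn left 67°, forward 4.0 m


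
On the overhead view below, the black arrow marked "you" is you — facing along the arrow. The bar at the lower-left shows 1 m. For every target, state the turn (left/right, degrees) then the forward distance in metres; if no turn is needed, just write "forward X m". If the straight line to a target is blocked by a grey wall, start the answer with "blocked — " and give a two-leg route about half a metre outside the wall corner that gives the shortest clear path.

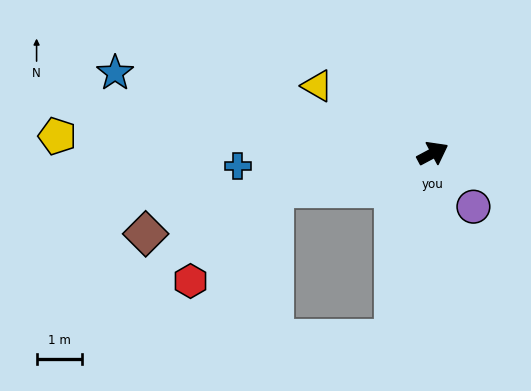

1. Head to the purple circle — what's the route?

turn right 81°, forward 1.5 m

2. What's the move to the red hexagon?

blocked — turn left 165°, forward 3.6 m, then turn left 35°, forward 2.8 m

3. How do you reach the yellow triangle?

turn left 122°, forward 3.0 m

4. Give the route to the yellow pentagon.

turn left 149°, forward 8.3 m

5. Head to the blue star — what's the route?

turn left 138°, forward 7.3 m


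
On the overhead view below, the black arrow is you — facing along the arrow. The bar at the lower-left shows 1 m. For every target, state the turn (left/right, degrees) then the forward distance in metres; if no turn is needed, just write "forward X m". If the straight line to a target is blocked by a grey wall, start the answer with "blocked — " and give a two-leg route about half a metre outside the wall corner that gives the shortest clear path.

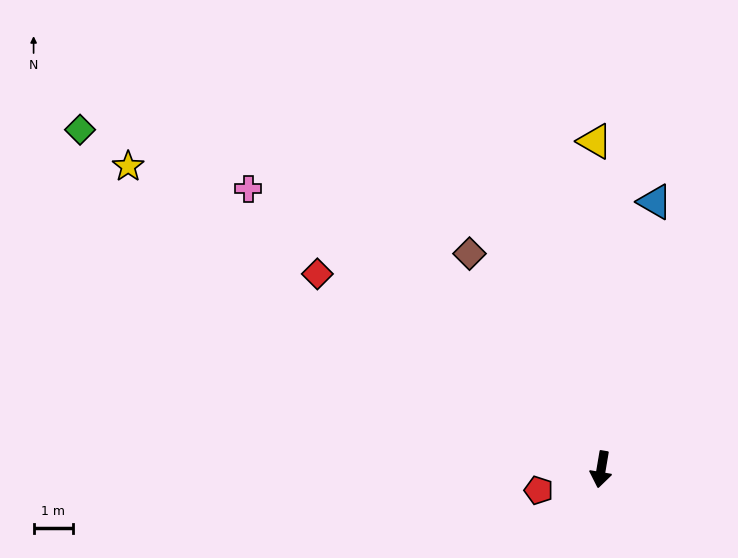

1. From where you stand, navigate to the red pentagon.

turn right 62°, forward 1.7 m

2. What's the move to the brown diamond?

turn right 139°, forward 6.4 m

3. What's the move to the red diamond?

turn right 115°, forward 8.8 m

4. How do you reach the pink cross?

turn right 119°, forward 11.5 m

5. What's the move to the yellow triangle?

turn right 169°, forward 8.4 m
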